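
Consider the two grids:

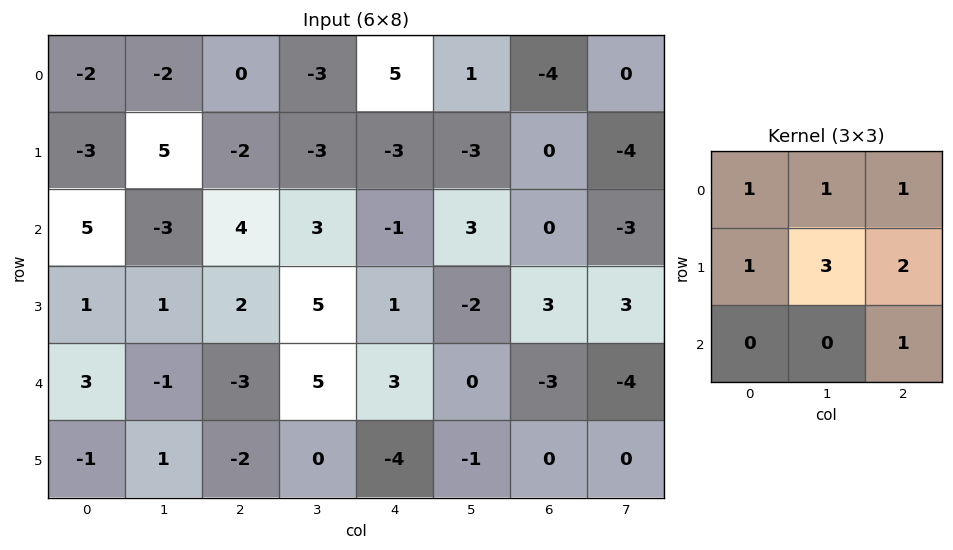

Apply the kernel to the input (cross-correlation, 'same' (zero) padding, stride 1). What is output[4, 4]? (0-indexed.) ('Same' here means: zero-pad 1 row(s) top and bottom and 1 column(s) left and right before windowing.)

17

The receptive field on the zero-padded input at this output position is [5 1 -2 / 5 3 0 / 0 -4 -1]. Elementwise product with the kernel and sum: 5·1 + 1·1 + -2·1 + 5·1 + 3·3 + 0·2 + -1·1.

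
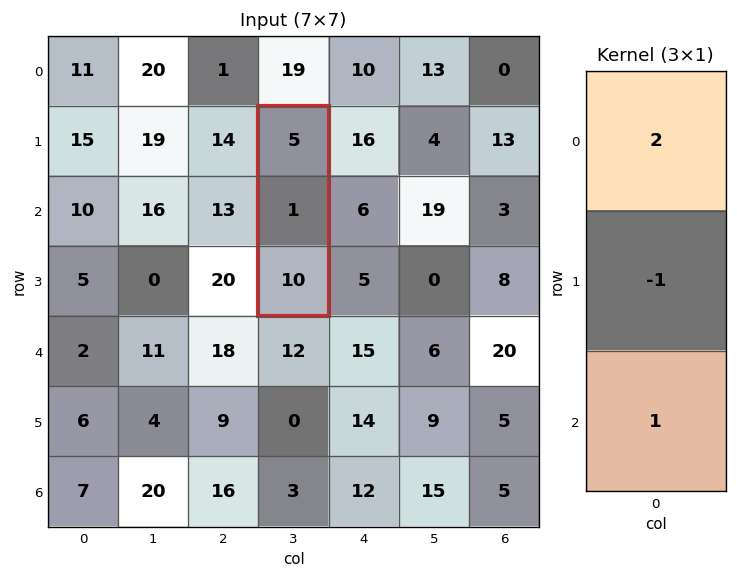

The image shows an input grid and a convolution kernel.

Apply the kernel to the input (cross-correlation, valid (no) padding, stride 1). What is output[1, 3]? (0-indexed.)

The receptive field on the input at this output position is [5 / 1 / 10]. Elementwise product with the kernel and sum: 5·2 + 1·-1 + 10·1.

19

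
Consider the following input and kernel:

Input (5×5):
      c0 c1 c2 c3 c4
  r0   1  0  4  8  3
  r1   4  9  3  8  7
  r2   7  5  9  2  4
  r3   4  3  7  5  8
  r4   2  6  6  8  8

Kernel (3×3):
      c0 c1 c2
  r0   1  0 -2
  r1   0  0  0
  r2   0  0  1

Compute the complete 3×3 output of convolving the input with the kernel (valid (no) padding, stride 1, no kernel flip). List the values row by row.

Output[0,0]: The receptive field on the input at this output position is [1 0 4 / 4 9 3 / 7 5 9]. Elementwise product with the kernel and sum: 1·1 + 4·-2 + 9·1.

2 -14 2
5 -2 -3
-5 9 9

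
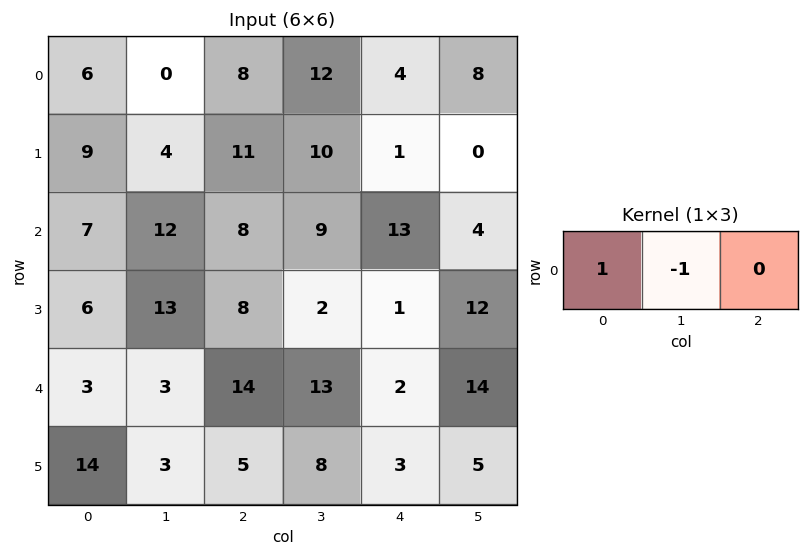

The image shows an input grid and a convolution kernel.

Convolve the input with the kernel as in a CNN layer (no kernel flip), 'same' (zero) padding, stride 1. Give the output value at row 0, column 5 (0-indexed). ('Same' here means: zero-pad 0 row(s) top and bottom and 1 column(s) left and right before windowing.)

-4

The receptive field on the zero-padded input at this output position is [4 8 0]. Elementwise product with the kernel and sum: 4·1 + 8·-1.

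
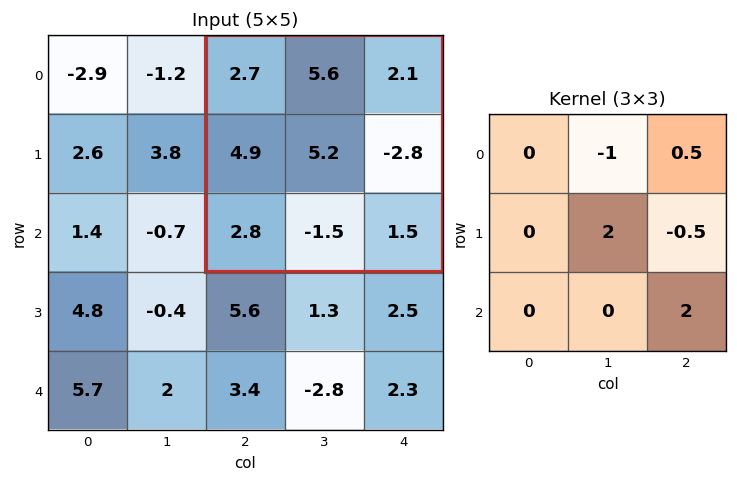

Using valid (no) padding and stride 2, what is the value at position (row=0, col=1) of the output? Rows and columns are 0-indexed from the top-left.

The receptive field on the input at this output position is [2.7 5.6 2.1 / 4.9 5.2 -2.8 / 2.8 -1.5 1.5]. Elementwise product with the kernel and sum: 5.6·-1 + 2.1·0.5 + 5.2·2 + -2.8·-0.5 + 1.5·2.

10.25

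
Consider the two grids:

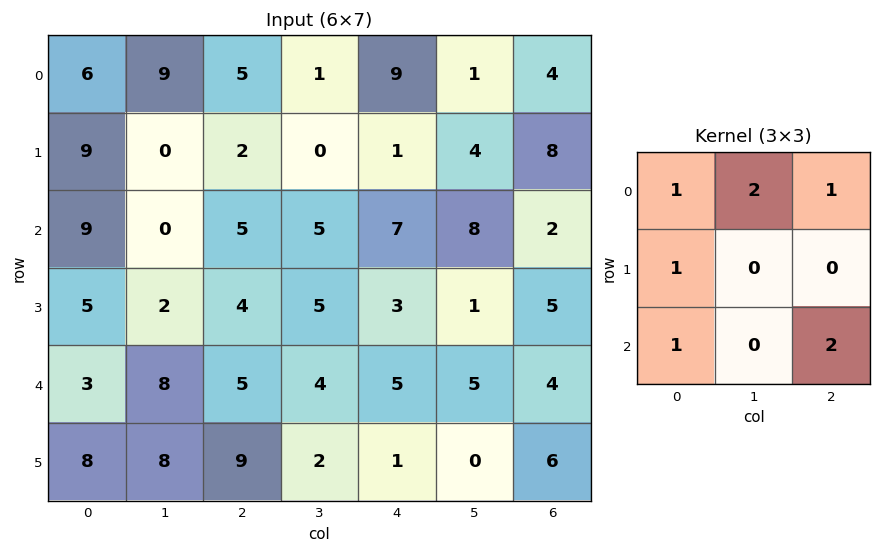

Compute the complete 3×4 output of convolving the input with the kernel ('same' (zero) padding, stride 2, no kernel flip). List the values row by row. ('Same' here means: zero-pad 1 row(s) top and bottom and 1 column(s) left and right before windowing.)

Output[0,0]: The receptive field on the zero-padded input at this output position is [0 0 0 / 0 6 9 / 0 9 0]. Elementwise product with the kernel and sum: 0·1 + 0·2 + 0·1 + 0·1 + 0·1 + 0·2.

0 9 9 5
22 16 18 29
28 35 18 16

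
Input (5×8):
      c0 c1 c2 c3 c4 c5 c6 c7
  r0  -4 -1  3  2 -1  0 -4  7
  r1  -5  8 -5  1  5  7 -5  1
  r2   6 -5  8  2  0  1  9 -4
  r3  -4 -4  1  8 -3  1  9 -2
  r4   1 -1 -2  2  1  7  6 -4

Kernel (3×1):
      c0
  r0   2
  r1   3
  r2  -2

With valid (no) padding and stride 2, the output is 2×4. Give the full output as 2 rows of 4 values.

Output[0,0]: The receptive field on the input at this output position is [-4 / -5 / 6]. Elementwise product with the kernel and sum: -4·2 + -5·3 + 6·-2.

-35 -25 13 -41
-2 23 -11 33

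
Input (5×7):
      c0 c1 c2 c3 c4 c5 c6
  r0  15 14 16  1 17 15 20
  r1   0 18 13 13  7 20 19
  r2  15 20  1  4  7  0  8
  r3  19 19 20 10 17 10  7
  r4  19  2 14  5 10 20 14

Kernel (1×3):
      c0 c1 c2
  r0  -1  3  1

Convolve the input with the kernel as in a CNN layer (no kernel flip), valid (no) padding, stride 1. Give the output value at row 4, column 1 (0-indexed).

45

The receptive field on the input at this output position is [2 14 5]. Elementwise product with the kernel and sum: 2·-1 + 14·3 + 5·1.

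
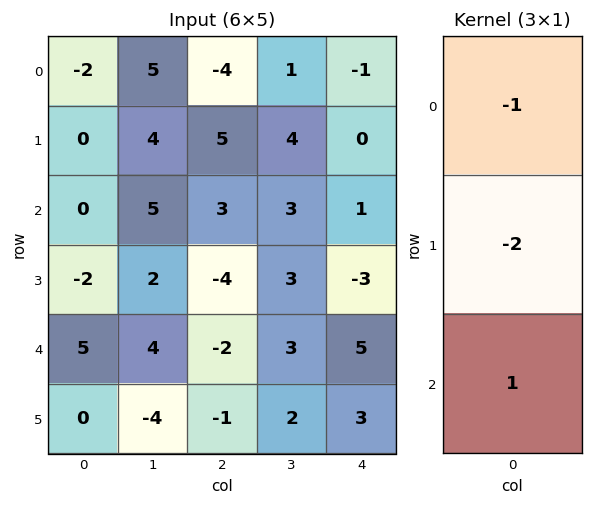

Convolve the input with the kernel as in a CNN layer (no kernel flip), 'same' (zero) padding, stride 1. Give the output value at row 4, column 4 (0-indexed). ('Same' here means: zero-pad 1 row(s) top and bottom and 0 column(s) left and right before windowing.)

The receptive field on the zero-padded input at this output position is [-3 / 5 / 3]. Elementwise product with the kernel and sum: -3·-1 + 5·-2 + 3·1.

-4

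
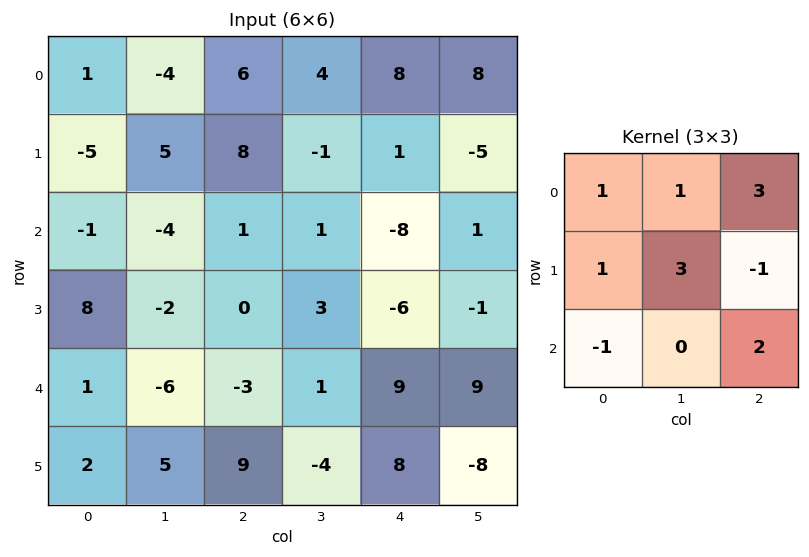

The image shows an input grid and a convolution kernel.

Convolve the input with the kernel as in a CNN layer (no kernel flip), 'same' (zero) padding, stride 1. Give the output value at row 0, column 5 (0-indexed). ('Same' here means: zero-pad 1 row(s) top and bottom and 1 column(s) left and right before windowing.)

31

The receptive field on the zero-padded input at this output position is [0 0 0 / 8 8 0 / 1 -5 0]. Elementwise product with the kernel and sum: 0·1 + 0·1 + 0·3 + 8·1 + 8·3 + 0·-1 + 1·-1 + 0·2.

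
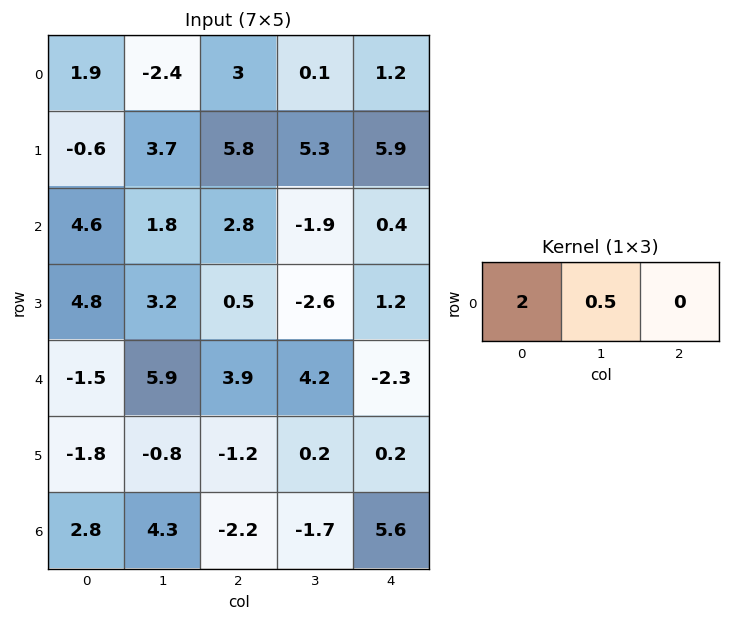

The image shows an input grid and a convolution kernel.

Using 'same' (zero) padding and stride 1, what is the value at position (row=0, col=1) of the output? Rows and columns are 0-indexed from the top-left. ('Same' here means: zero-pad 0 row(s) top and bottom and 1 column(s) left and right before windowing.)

The receptive field on the zero-padded input at this output position is [1.9 -2.4 3]. Elementwise product with the kernel and sum: 1.9·2 + -2.4·0.5.

2.6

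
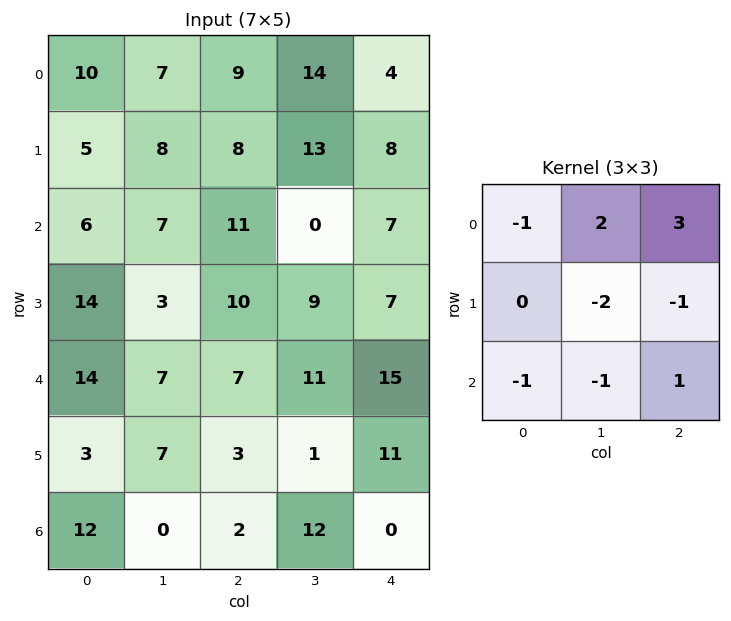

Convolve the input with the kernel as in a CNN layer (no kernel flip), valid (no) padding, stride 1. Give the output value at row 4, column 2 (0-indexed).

33

The receptive field on the input at this output position is [7 11 15 / 3 1 11 / 2 12 0]. Elementwise product with the kernel and sum: 7·-1 + 11·2 + 15·3 + 1·-2 + 11·-1 + 2·-1 + 12·-1 + 0·1.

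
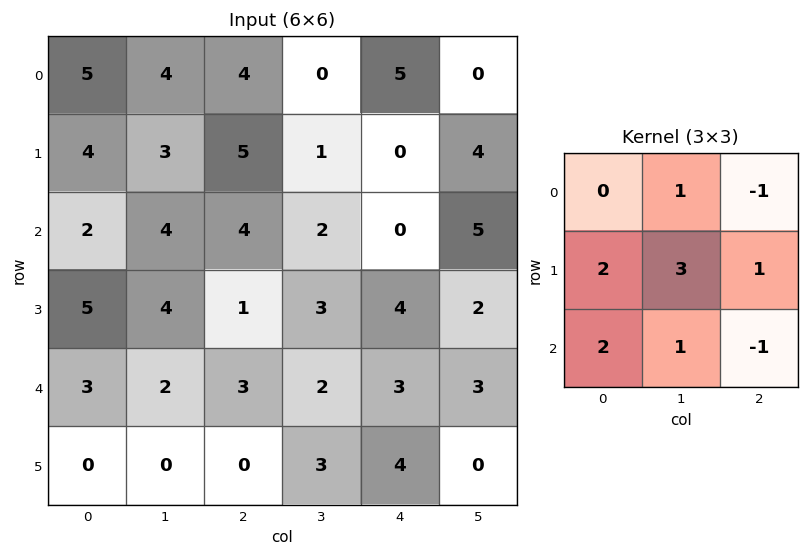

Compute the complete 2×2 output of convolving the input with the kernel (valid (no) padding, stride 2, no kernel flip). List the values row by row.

Output[0,0]: The receptive field on the input at this output position is [5 4 4 / 4 3 5 / 2 4 4]. Elementwise product with the kernel and sum: 4·1 + 4·-1 + 4·2 + 3·3 + 5·1 + 2·2 + 4·1 + 4·-1.

26 18
28 22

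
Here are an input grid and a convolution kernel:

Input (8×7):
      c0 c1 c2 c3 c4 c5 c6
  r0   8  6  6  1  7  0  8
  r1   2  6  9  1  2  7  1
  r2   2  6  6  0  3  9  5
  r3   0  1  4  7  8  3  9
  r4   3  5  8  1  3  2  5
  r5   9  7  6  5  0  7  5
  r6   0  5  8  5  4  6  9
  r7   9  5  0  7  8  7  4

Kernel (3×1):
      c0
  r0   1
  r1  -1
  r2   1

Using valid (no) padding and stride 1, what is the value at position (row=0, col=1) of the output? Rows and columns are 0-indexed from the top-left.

The receptive field on the input at this output position is [6 / 6 / 6]. Elementwise product with the kernel and sum: 6·1 + 6·-1 + 6·1.

6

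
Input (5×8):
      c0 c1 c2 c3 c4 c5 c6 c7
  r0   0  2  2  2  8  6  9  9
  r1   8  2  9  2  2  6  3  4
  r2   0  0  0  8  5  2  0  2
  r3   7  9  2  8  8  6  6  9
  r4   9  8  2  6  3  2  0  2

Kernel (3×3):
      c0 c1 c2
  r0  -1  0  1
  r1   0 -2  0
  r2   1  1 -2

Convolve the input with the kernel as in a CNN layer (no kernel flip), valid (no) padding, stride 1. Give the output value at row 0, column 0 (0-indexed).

-2

The receptive field on the input at this output position is [0 2 2 / 8 2 9 / 0 0 0]. Elementwise product with the kernel and sum: 0·-1 + 2·1 + 2·-2 + 0·1 + 0·1 + 0·-2.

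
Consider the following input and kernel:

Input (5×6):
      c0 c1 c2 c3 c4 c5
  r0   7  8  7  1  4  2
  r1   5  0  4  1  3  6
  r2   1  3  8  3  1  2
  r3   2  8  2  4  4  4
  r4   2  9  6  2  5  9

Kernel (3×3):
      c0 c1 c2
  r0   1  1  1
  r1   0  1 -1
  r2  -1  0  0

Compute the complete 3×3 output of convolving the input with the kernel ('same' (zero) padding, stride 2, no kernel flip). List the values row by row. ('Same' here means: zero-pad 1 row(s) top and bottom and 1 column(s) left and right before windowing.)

Output[0,0]: The receptive field on the zero-padded input at this output position is [0 0 0 / 0 7 8 / 0 5 0]. Elementwise product with the kernel and sum: 0·1 + 0·1 + 0·1 + 7·1 + 8·-1 + 0·-1.
Output[0,1]: The receptive field on the zero-padded input at this output position is [0 0 0 / 8 7 1 / 0 4 1]. Elementwise product with the kernel and sum: 0·1 + 0·1 + 0·1 + 7·1 + 1·-1 + 0·-1.

-1 6 1
3 2 5
3 18 8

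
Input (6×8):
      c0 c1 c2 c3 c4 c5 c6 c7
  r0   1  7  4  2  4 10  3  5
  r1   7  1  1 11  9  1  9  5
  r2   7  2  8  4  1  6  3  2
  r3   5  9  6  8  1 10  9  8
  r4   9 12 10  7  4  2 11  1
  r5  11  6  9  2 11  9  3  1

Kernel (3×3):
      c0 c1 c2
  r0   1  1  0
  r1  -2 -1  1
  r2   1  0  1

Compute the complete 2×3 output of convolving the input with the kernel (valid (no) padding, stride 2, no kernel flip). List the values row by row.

Output[0,0]: The receptive field on the input at this output position is [1 7 4 / 7 1 1 / 7 2 8]. Elementwise product with the kernel and sum: 1·1 + 7·1 + 7·-2 + 1·-1 + 1·1 + 7·1 + 8·1.
Output[0,1]: The receptive field on the input at this output position is [4 2 4 / 1 11 9 / 8 4 1]. Elementwise product with the kernel and sum: 4·1 + 2·1 + 1·-2 + 11·-1 + 9·1 + 8·1 + 1·1.

9 11 8
15 7 19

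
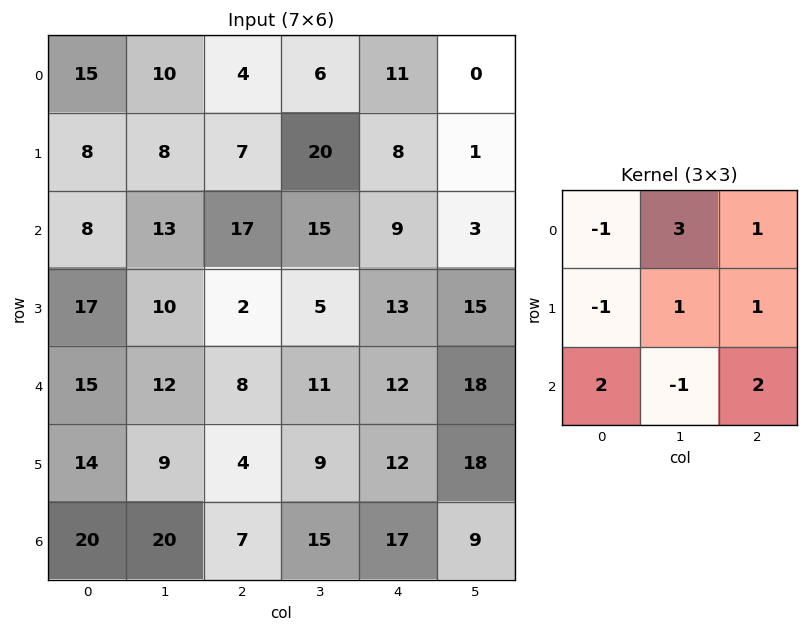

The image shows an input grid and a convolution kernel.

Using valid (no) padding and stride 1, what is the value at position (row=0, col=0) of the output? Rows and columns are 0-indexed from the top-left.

The receptive field on the input at this output position is [15 10 4 / 8 8 7 / 8 13 17]. Elementwise product with the kernel and sum: 15·-1 + 10·3 + 4·1 + 8·-1 + 8·1 + 7·1 + 8·2 + 13·-1 + 17·2.

63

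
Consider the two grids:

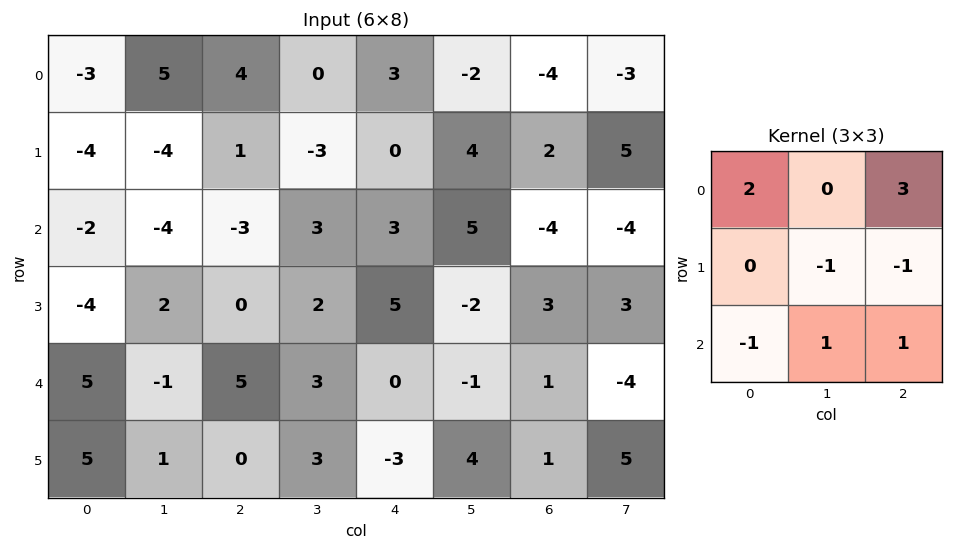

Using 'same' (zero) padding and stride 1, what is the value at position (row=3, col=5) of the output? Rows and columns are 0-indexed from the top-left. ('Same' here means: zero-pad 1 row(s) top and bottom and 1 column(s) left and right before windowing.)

The receptive field on the zero-padded input at this output position is [3 5 -4 / 5 -2 3 / 0 -1 1]. Elementwise product with the kernel and sum: 3·2 + -4·3 + -2·-1 + 3·-1 + 0·-1 + -1·1 + 1·1.

-7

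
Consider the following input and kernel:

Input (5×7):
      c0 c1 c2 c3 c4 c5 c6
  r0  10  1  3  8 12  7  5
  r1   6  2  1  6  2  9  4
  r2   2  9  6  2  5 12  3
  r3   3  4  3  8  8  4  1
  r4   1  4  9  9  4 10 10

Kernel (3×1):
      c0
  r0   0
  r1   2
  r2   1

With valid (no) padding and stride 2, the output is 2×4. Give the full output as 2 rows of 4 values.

14 8 9 11
7 15 20 12

Output[0,0]: The receptive field on the input at this output position is [10 / 6 / 2]. Elementwise product with the kernel and sum: 6·2 + 2·1.
Output[0,1]: The receptive field on the input at this output position is [3 / 1 / 6]. Elementwise product with the kernel and sum: 1·2 + 6·1.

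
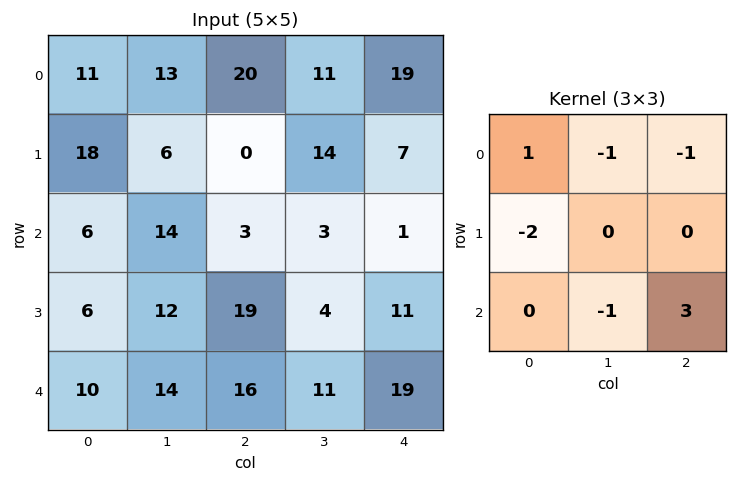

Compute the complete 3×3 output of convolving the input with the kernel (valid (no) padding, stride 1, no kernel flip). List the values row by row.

-63 -24 -10
45 -43 2
11 1 7

Output[0,0]: The receptive field on the input at this output position is [11 13 20 / 18 6 0 / 6 14 3]. Elementwise product with the kernel and sum: 11·1 + 13·-1 + 20·-1 + 18·-2 + 14·-1 + 3·3.
Output[0,1]: The receptive field on the input at this output position is [13 20 11 / 6 0 14 / 14 3 3]. Elementwise product with the kernel and sum: 13·1 + 20·-1 + 11·-1 + 6·-2 + 3·-1 + 3·3.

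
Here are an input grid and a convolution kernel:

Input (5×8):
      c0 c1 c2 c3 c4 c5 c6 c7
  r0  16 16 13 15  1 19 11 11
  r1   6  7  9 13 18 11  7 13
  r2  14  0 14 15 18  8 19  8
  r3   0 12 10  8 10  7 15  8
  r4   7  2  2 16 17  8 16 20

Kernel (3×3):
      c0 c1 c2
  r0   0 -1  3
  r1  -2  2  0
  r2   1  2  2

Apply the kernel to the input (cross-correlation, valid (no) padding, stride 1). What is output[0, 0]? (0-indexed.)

The receptive field on the input at this output position is [16 16 13 / 6 7 9 / 14 0 14]. Elementwise product with the kernel and sum: 16·-1 + 13·3 + 6·-2 + 7·2 + 14·1 + 0·2 + 14·2.

67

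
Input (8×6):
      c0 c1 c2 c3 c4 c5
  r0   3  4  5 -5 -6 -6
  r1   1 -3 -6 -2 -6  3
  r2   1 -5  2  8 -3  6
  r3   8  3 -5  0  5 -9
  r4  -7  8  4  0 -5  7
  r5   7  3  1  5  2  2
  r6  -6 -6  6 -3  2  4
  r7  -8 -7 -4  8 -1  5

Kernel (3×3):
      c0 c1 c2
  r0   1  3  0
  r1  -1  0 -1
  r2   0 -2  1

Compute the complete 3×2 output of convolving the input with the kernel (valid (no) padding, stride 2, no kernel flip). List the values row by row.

32 -17
-29 21
27 9

Output[0,0]: The receptive field on the input at this output position is [3 4 5 / 1 -3 -6 / 1 -5 2]. Elementwise product with the kernel and sum: 3·1 + 4·3 + 1·-1 + -6·-1 + -5·-2 + 2·1.
Output[0,1]: The receptive field on the input at this output position is [5 -5 -6 / -6 -2 -6 / 2 8 -3]. Elementwise product with the kernel and sum: 5·1 + -5·3 + -6·-1 + -6·-1 + 8·-2 + -3·1.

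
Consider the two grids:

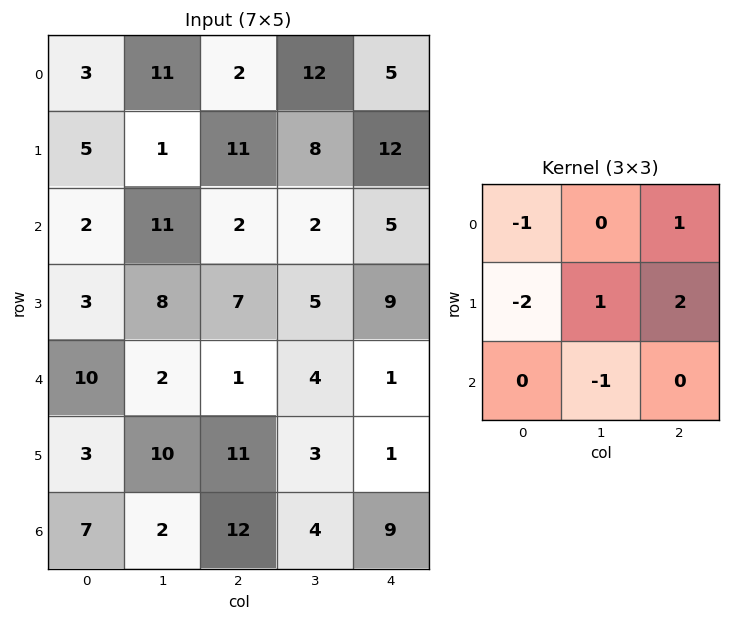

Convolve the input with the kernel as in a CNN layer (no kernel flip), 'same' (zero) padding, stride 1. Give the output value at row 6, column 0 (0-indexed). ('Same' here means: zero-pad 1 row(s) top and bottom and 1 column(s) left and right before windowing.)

The receptive field on the zero-padded input at this output position is [0 3 10 / 0 7 2 / 0 0 0]. Elementwise product with the kernel and sum: 0·-1 + 10·1 + 0·-2 + 7·1 + 2·2 + 0·-1.

21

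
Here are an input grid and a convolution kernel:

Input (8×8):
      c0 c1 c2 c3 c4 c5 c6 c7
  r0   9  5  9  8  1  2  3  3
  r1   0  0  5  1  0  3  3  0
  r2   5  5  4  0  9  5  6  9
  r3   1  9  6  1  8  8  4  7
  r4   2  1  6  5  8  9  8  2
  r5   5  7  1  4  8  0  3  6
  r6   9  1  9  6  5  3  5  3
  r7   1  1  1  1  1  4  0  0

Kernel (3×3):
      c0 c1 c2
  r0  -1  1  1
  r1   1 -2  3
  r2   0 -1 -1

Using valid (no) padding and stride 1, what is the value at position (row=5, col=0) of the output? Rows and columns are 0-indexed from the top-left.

The receptive field on the input at this output position is [5 7 1 / 9 1 9 / 1 1 1]. Elementwise product with the kernel and sum: 5·-1 + 7·1 + 1·1 + 9·1 + 1·-2 + 9·3 + 1·-1 + 1·-1.

35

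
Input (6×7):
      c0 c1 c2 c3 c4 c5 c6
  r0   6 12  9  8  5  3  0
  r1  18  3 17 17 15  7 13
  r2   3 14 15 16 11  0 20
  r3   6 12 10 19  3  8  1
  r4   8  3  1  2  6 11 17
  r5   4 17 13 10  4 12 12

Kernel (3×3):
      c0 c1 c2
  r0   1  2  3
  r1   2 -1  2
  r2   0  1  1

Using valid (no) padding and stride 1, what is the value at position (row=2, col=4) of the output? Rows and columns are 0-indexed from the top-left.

99

The receptive field on the input at this output position is [11 0 20 / 3 8 1 / 6 11 17]. Elementwise product with the kernel and sum: 11·1 + 0·2 + 20·3 + 3·2 + 8·-1 + 1·2 + 11·1 + 17·1.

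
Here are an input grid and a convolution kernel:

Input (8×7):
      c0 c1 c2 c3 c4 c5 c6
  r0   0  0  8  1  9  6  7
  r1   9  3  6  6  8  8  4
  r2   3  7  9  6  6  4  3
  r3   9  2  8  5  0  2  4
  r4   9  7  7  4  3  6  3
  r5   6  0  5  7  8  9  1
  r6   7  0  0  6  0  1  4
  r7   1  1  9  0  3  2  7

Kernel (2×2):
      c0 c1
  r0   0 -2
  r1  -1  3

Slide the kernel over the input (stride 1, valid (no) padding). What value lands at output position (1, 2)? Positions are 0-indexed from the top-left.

-3

The receptive field on the input at this output position is [6 6 / 9 6]. Elementwise product with the kernel and sum: 6·-2 + 9·-1 + 6·3.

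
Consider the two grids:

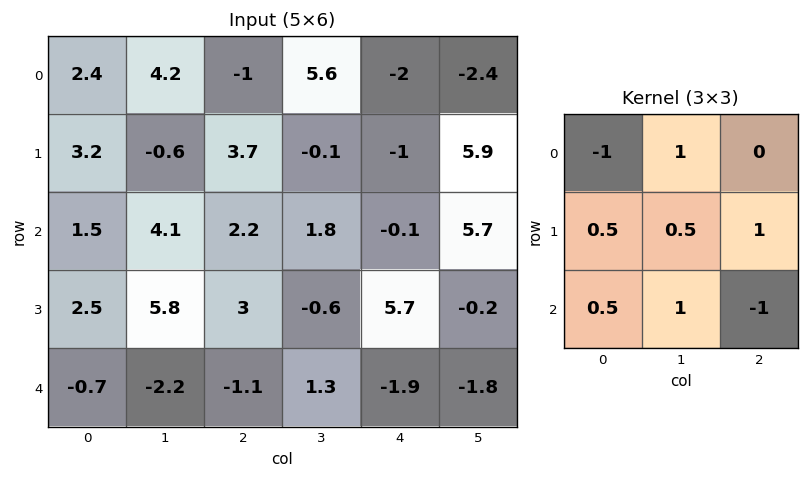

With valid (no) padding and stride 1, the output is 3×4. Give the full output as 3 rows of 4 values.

9.45 -1.3 10.4 -7.15
5.25 15.75 -6.7 11.25
8.3 -1.6 9.15 1

Output[0,0]: The receptive field on the input at this output position is [2.4 4.2 -1 / 3.2 -0.6 3.7 / 1.5 4.1 2.2]. Elementwise product with the kernel and sum: 2.4·-1 + 4.2·1 + 3.2·0.5 + -0.6·0.5 + 3.7·1 + 1.5·0.5 + 4.1·1 + 2.2·-1.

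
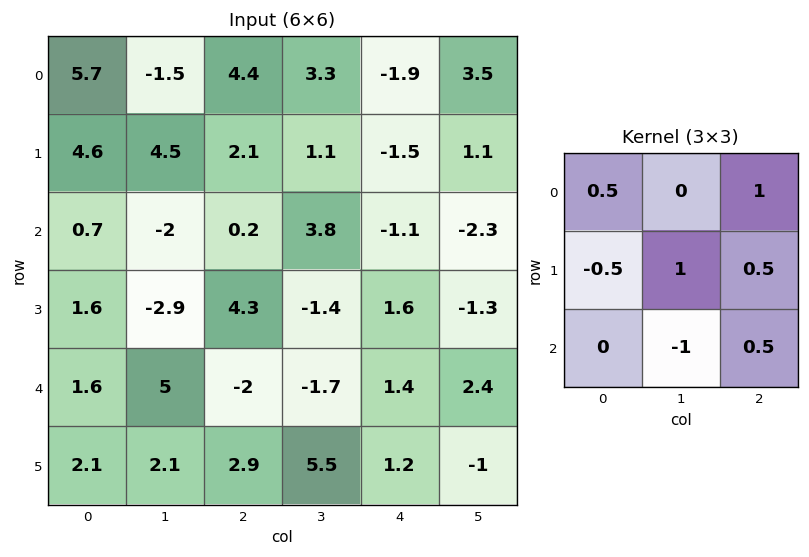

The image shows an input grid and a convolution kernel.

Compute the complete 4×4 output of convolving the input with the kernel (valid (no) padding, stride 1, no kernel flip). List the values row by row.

Output[0,0]: The receptive field on the input at this output position is [5.7 -1.5 4.4 / 4.6 4.5 2.1 / 0.7 -2 0.2]. Elementwise product with the kernel and sum: 5.7·0.5 + 4.4·1 + 4.6·-0.5 + 4.5·1 + 2.1·0.5 + -2·-1 + 0.2·0.5.

12.6 4.65 -4.75 3.6
7.2 1.45 4.9 -4.75
-7 9 -1.35 1.05
7.65 -8.35 -1.15 -0.25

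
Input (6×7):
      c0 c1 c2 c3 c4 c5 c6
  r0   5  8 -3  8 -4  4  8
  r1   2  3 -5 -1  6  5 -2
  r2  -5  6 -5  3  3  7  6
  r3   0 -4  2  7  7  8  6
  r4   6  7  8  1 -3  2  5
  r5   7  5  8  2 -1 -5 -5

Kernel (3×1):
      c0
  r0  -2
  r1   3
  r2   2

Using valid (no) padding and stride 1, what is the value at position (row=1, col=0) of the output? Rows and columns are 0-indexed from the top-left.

The receptive field on the input at this output position is [2 / -5 / 0]. Elementwise product with the kernel and sum: 2·-2 + -5·3 + 0·2.

-19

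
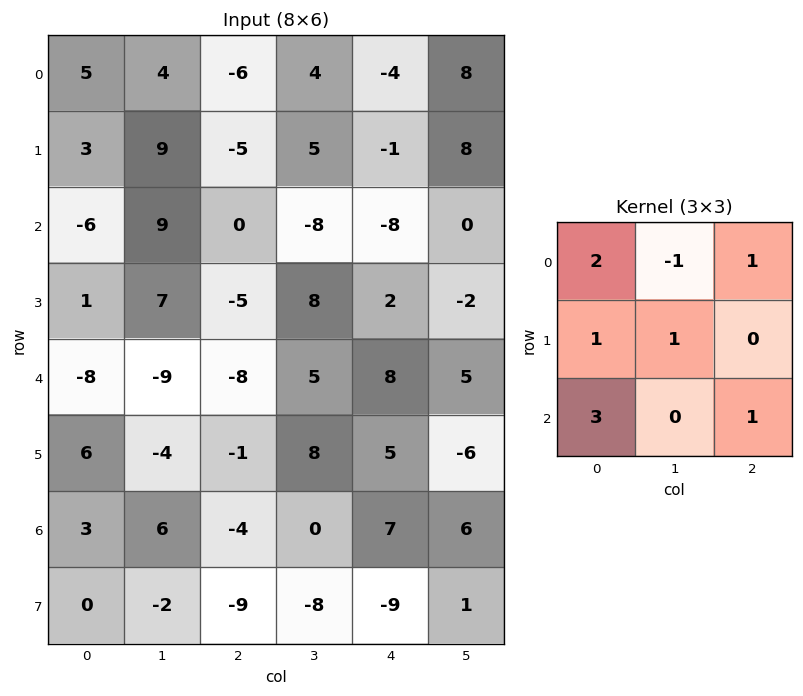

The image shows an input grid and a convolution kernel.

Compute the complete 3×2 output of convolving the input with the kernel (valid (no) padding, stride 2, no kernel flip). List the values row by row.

-6 -28
-45 -13
-8 -11

Output[0,0]: The receptive field on the input at this output position is [5 4 -6 / 3 9 -5 / -6 9 0]. Elementwise product with the kernel and sum: 5·2 + 4·-1 + -6·1 + 3·1 + 9·1 + -6·3 + 0·1.
Output[0,1]: The receptive field on the input at this output position is [-6 4 -4 / -5 5 -1 / 0 -8 -8]. Elementwise product with the kernel and sum: -6·2 + 4·-1 + -4·1 + -5·1 + 5·1 + 0·3 + -8·1.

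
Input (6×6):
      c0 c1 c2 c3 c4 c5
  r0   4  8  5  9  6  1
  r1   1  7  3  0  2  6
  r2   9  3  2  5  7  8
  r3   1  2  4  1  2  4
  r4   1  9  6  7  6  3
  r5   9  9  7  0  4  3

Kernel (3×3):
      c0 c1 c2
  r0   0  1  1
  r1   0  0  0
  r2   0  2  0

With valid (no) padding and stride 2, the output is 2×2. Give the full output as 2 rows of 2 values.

19 25
23 26

Output[0,0]: The receptive field on the input at this output position is [4 8 5 / 1 7 3 / 9 3 2]. Elementwise product with the kernel and sum: 8·1 + 5·1 + 3·2.
Output[0,1]: The receptive field on the input at this output position is [5 9 6 / 3 0 2 / 2 5 7]. Elementwise product with the kernel and sum: 9·1 + 6·1 + 5·2.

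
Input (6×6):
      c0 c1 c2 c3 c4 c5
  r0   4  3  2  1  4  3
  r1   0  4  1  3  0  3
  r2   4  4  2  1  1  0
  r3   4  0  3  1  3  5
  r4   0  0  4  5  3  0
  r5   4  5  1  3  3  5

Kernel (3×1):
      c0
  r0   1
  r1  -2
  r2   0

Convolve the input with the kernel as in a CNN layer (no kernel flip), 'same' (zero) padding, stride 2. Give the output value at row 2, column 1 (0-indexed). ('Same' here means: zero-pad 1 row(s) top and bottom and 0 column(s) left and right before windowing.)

-5

The receptive field on the zero-padded input at this output position is [3 / 4 / 1]. Elementwise product with the kernel and sum: 3·1 + 4·-2.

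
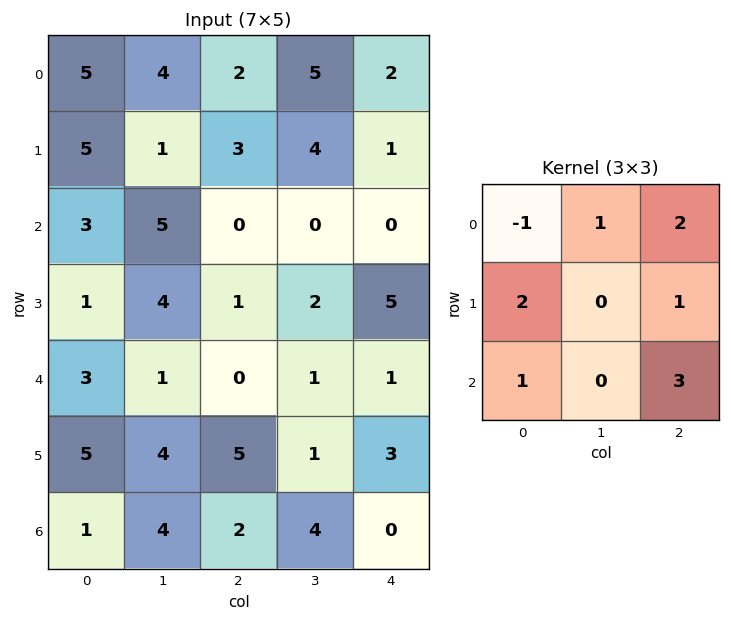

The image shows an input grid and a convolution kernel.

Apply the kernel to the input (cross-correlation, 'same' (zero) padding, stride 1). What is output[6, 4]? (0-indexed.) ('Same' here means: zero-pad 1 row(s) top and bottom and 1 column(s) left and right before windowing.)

10

The receptive field on the zero-padded input at this output position is [1 3 0 / 4 0 0 / 0 0 0]. Elementwise product with the kernel and sum: 1·-1 + 3·1 + 0·2 + 4·2 + 0·1 + 0·1 + 0·3.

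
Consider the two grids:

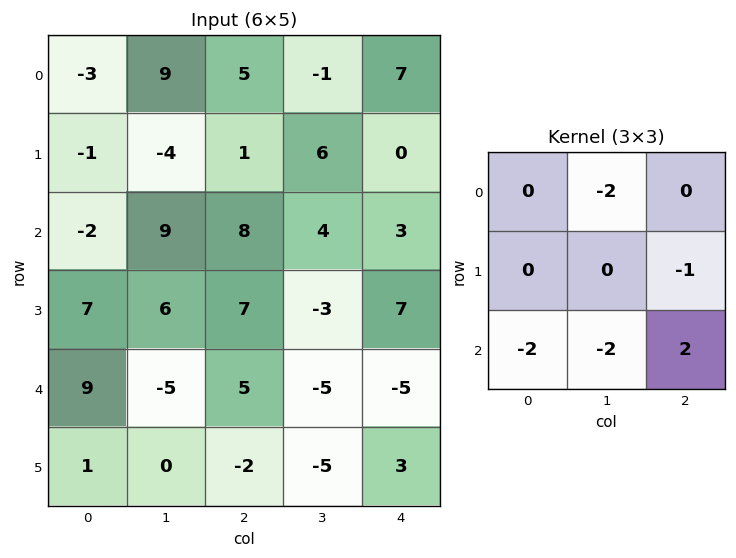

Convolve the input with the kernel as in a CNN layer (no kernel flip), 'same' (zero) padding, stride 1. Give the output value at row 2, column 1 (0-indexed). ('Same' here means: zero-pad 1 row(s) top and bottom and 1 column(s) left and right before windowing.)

The receptive field on the zero-padded input at this output position is [-1 -4 1 / -2 9 8 / 7 6 7]. Elementwise product with the kernel and sum: -4·-2 + 8·-1 + 7·-2 + 6·-2 + 7·2.

-12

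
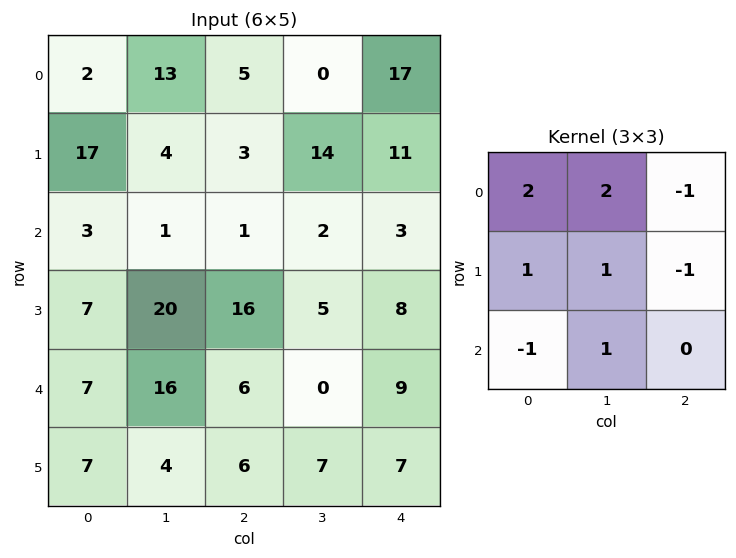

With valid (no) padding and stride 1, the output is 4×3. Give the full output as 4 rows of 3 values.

41 29 0
55 -4 12
27 23 10
52 91 32

Output[0,0]: The receptive field on the input at this output position is [2 13 5 / 17 4 3 / 3 1 1]. Elementwise product with the kernel and sum: 2·2 + 13·2 + 5·-1 + 17·1 + 4·1 + 3·-1 + 3·-1 + 1·1.
Output[0,1]: The receptive field on the input at this output position is [13 5 0 / 4 3 14 / 1 1 2]. Elementwise product with the kernel and sum: 13·2 + 5·2 + 0·-1 + 4·1 + 3·1 + 14·-1 + 1·-1 + 1·1.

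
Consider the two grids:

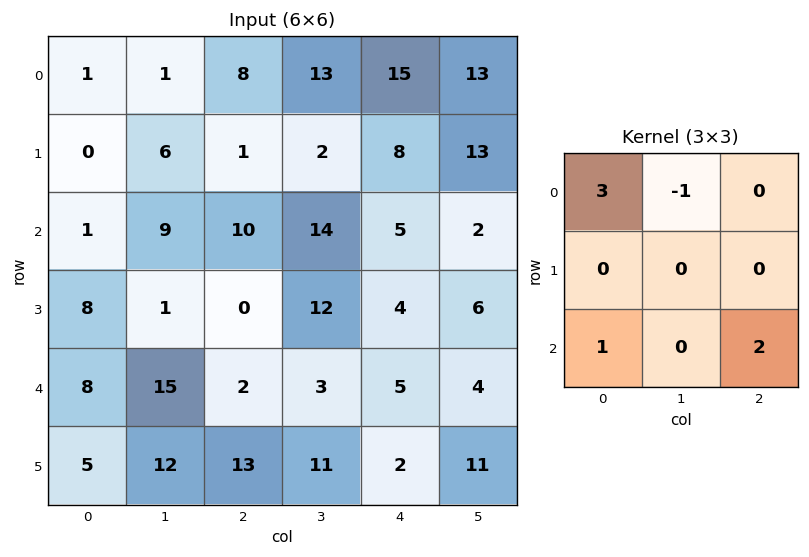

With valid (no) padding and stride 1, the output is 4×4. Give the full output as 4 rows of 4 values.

23 32 31 42
2 42 9 22
6 38 28 48
54 37 5 65

Output[0,0]: The receptive field on the input at this output position is [1 1 8 / 0 6 1 / 1 9 10]. Elementwise product with the kernel and sum: 1·3 + 1·-1 + 1·1 + 10·2.
Output[0,1]: The receptive field on the input at this output position is [1 8 13 / 6 1 2 / 9 10 14]. Elementwise product with the kernel and sum: 1·3 + 8·-1 + 9·1 + 14·2.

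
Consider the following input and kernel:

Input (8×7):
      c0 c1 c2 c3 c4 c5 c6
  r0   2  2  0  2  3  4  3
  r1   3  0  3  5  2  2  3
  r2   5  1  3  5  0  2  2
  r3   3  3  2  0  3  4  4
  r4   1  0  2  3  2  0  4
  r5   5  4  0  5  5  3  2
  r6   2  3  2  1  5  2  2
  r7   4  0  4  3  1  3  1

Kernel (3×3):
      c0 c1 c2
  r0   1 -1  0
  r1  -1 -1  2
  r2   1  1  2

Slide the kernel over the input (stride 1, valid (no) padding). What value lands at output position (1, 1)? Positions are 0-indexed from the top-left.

The receptive field on the input at this output position is [0 3 5 / 1 3 5 / 3 2 0]. Elementwise product with the kernel and sum: 0·1 + 3·-1 + 1·-1 + 3·-1 + 5·2 + 3·1 + 2·1 + 0·2.

8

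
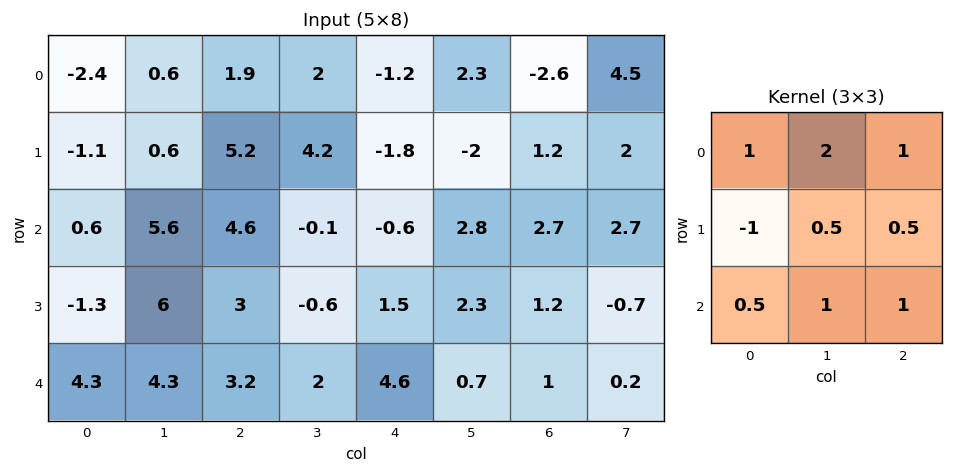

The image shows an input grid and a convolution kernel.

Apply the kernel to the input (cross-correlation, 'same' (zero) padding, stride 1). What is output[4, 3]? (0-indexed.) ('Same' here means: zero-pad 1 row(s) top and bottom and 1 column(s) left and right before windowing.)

The receptive field on the zero-padded input at this output position is [3 -0.6 1.5 / 3.2 2 4.6 / 0 0 0]. Elementwise product with the kernel and sum: 3·1 + -0.6·2 + 1.5·1 + 3.2·-1 + 2·0.5 + 4.6·0.5 + 0·0.5 + 0·1 + 0·1.

3.4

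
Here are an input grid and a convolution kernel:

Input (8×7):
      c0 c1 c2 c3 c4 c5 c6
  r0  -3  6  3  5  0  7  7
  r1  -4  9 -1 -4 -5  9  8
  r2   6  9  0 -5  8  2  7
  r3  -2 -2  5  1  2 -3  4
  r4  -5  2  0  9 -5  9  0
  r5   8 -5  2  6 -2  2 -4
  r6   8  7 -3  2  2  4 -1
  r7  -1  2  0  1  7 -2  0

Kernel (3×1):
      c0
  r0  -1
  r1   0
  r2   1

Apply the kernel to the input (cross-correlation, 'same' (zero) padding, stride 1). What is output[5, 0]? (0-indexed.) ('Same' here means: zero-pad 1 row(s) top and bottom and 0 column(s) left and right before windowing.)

13

The receptive field on the zero-padded input at this output position is [-5 / 8 / 8]. Elementwise product with the kernel and sum: -5·-1 + 8·1.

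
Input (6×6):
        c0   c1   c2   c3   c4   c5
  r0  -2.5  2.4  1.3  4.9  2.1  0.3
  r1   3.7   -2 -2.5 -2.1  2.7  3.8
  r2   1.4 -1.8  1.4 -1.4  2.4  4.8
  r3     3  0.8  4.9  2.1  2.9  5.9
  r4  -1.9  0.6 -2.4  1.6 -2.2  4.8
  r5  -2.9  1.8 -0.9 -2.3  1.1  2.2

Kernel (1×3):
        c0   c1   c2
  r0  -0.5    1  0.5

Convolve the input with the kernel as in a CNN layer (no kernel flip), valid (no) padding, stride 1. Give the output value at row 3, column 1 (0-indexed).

5.55

The receptive field on the input at this output position is [0.8 4.9 2.1]. Elementwise product with the kernel and sum: 0.8·-0.5 + 4.9·1 + 2.1·0.5.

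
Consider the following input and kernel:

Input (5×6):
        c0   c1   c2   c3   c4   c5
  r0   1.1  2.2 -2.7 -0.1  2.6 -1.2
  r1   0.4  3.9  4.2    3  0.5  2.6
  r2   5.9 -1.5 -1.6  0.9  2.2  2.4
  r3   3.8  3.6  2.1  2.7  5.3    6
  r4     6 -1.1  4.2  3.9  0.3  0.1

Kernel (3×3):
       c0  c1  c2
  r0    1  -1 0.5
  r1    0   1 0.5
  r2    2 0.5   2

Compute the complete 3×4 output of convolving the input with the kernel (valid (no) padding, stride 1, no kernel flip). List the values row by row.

Output[0,0]: The receptive field on the input at this output position is [1.1 2.2 -2.7 / 0.4 3.9 4.2 / 5.9 -1.5 -1.6]. Elementwise product with the kernel and sum: 1.1·1 + 2.2·-1 + -2.7·0.5 + 3.9·1 + 4.2·0.5 + 5.9·2 + -1.5·0.5 + -1.6·2.
Output[0,1]: The receptive field on the input at this output position is [2.2 -2.7 -0.1 / 3.9 4.2 3 / -1.5 -1.6 0.9]. Elementwise product with the kernel and sum: 2.2·1 + -2.7·-1 + -0.1·0.5 + 4.2·1 + 3·0.5 + -1.5·2 + -1.6·0.5 + 0.9·2.

11.4 8.55 3.6 6.2
9.9 13.7 19.6 27.25
31.1 11.7 14.9 16.35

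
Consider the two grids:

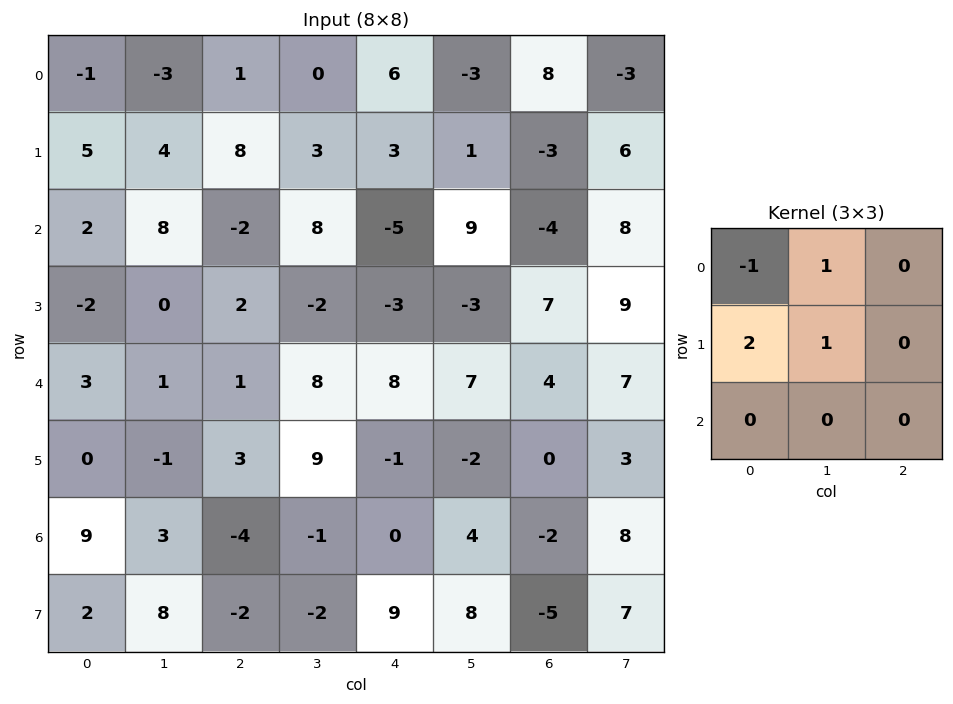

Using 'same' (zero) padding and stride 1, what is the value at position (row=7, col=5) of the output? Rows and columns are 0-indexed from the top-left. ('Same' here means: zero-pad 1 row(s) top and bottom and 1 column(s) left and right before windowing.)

The receptive field on the zero-padded input at this output position is [0 4 -2 / 9 8 -5 / 0 0 0]. Elementwise product with the kernel and sum: 0·-1 + 4·1 + 9·2 + 8·1.

30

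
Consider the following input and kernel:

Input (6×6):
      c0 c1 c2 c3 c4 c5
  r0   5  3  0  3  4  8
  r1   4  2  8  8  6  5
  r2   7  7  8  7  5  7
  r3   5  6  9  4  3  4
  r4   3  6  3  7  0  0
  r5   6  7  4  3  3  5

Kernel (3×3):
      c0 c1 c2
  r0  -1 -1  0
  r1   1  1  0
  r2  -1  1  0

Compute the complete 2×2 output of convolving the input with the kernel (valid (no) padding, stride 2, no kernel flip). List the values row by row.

Output[0,0]: The receptive field on the input at this output position is [5 3 0 / 4 2 8 / 7 7 8]. Elementwise product with the kernel and sum: 5·-1 + 3·-1 + 4·1 + 2·1 + 7·-1 + 7·1.
Output[0,1]: The receptive field on the input at this output position is [0 3 4 / 8 8 6 / 8 7 5]. Elementwise product with the kernel and sum: 0·-1 + 3·-1 + 8·1 + 8·1 + 8·-1 + 7·1.

-2 12
0 2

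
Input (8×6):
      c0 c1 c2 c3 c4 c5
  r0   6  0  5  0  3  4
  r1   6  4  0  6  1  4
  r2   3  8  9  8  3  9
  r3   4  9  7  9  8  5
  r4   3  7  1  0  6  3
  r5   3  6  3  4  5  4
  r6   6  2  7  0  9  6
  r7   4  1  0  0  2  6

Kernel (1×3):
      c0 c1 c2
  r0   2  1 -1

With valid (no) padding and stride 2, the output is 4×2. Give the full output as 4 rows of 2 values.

7 7
5 23
12 -4
7 5

Output[0,0]: The receptive field on the input at this output position is [6 0 5]. Elementwise product with the kernel and sum: 6·2 + 0·1 + 5·-1.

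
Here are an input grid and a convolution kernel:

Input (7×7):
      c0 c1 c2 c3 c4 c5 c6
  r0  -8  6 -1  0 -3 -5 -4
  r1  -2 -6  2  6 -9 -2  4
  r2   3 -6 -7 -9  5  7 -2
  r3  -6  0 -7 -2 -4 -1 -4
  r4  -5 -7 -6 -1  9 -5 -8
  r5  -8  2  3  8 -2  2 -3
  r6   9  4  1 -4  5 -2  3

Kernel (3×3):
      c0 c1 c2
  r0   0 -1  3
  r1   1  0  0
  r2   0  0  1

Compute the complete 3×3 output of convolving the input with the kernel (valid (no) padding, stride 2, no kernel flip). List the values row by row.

-18 -2 -18
-27 26 -25
-18 36 -18

Output[0,0]: The receptive field on the input at this output position is [-8 6 -1 / -2 -6 2 / 3 -6 -7]. Elementwise product with the kernel and sum: 6·-1 + -1·3 + -2·1 + -7·1.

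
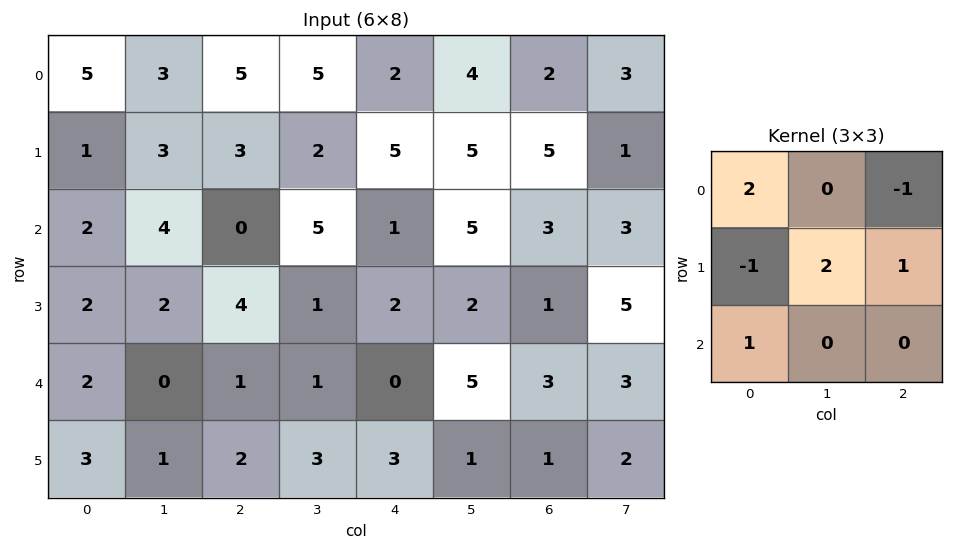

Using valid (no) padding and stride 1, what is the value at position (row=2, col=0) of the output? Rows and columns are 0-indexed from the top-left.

The receptive field on the input at this output position is [2 4 0 / 2 2 4 / 2 0 1]. Elementwise product with the kernel and sum: 2·2 + 0·-1 + 2·-1 + 2·2 + 4·1 + 2·1.

12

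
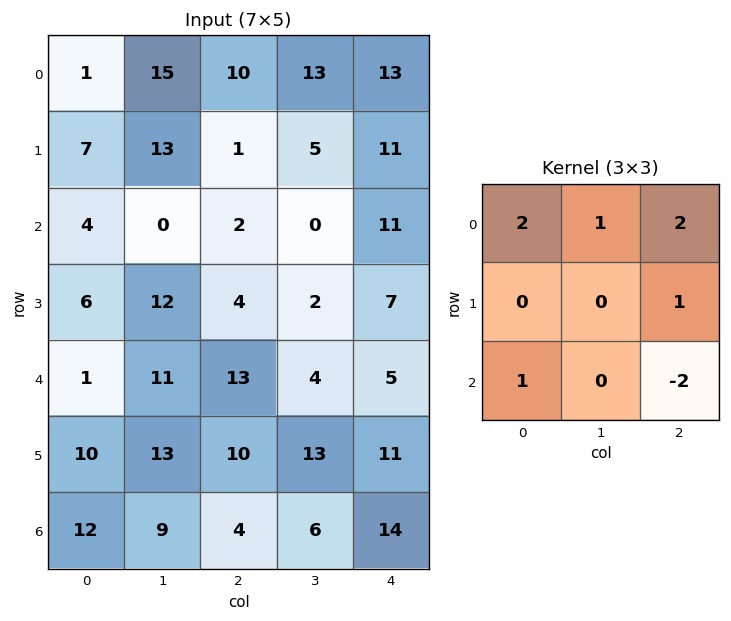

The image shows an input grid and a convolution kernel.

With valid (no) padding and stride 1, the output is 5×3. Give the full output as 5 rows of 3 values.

38 71 50
29 45 30
-9 7 36
35 23 17
53 53 27

Output[0,0]: The receptive field on the input at this output position is [1 15 10 / 7 13 1 / 4 0 2]. Elementwise product with the kernel and sum: 1·2 + 15·1 + 10·2 + 1·1 + 4·1 + 2·-2.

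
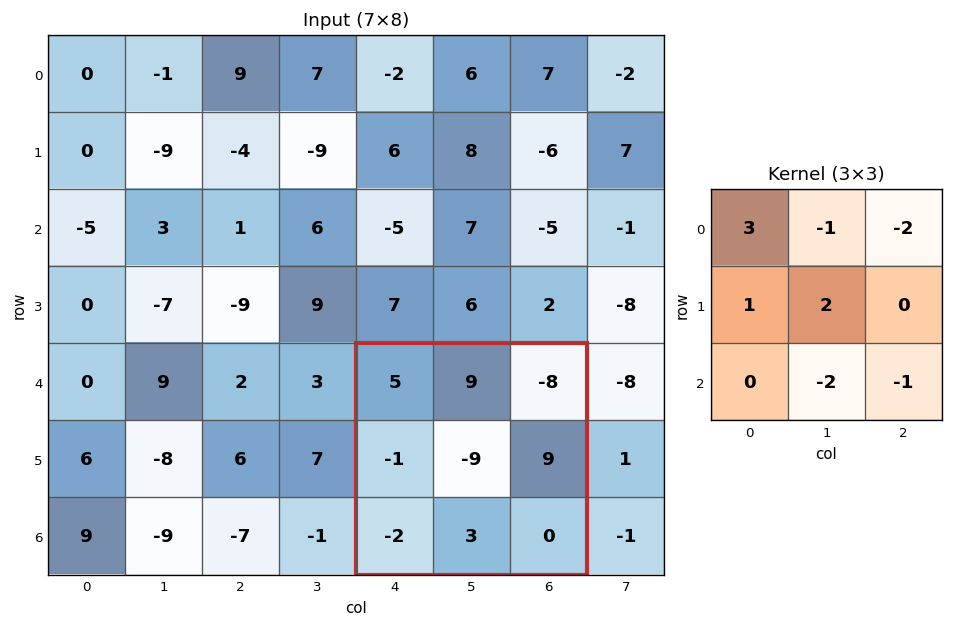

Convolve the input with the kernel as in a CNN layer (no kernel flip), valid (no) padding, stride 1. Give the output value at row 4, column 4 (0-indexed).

-3

The receptive field on the input at this output position is [5 9 -8 / -1 -9 9 / -2 3 0]. Elementwise product with the kernel and sum: 5·3 + 9·-1 + -8·-2 + -1·1 + -9·2 + 3·-2 + 0·-1.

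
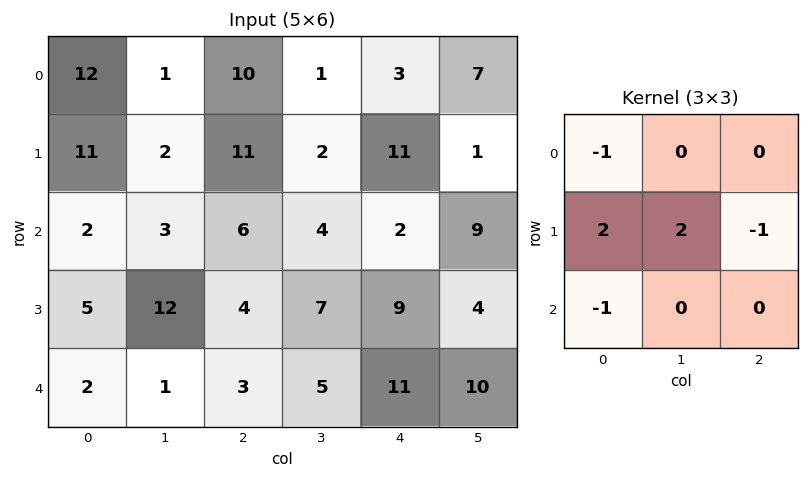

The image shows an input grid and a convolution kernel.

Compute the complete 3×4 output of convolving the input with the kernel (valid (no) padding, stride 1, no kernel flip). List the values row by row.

Output[0,0]: The receptive field on the input at this output position is [12 1 10 / 11 2 11 / 2 3 6]. Elementwise product with the kernel and sum: 12·-1 + 11·2 + 2·2 + 11·-1 + 2·-1.
Output[0,1]: The receptive field on the input at this output position is [1 10 1 / 2 11 2 / 3 6 4]. Elementwise product with the kernel and sum: 1·-1 + 2·2 + 11·2 + 2·-1 + 3·-1.

1 20 -1 20
-12 0 3 -6
26 21 4 19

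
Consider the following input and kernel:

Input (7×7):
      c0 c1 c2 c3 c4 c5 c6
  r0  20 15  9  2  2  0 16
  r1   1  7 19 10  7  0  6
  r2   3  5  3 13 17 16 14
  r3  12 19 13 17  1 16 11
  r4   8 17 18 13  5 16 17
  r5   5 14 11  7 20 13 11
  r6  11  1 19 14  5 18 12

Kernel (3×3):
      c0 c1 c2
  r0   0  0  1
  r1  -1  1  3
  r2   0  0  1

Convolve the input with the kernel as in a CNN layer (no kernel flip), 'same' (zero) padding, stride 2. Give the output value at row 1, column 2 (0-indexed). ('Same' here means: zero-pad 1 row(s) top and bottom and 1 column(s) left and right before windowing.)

The receptive field on the zero-padded input at this output position is [10 7 0 / 13 17 16 / 17 1 16]. Elementwise product with the kernel and sum: 0·1 + 13·-1 + 17·1 + 16·3 + 16·1.

68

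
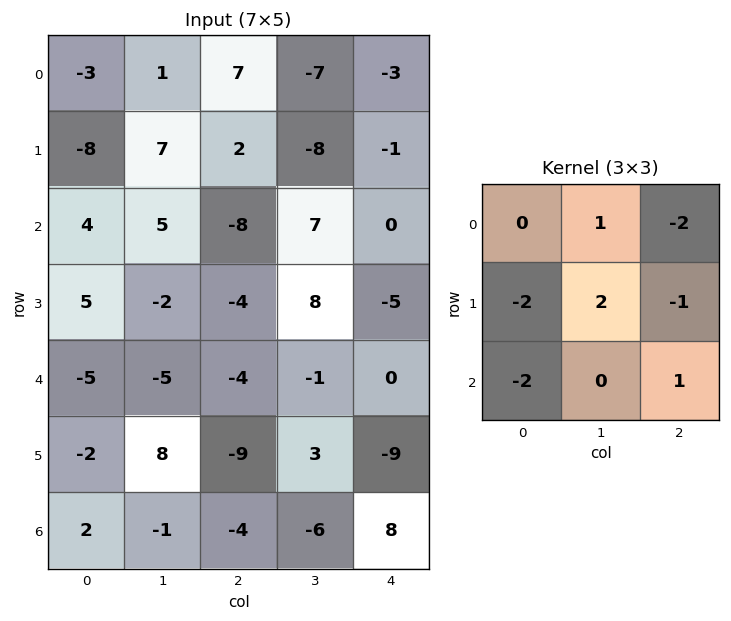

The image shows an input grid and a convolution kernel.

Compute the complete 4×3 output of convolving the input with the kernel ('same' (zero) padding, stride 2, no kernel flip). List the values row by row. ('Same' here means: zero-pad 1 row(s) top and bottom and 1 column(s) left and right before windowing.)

0 -3 24
-21 -3 -31
12 -30 -9
-13 -15 19

Output[0,0]: The receptive field on the zero-padded input at this output position is [0 0 0 / 0 -3 1 / 0 -8 7]. Elementwise product with the kernel and sum: 0·1 + 0·-2 + 0·-2 + -3·2 + 1·-1 + 0·-2 + 7·1.
Output[0,1]: The receptive field on the zero-padded input at this output position is [0 0 0 / 1 7 -7 / 7 2 -8]. Elementwise product with the kernel and sum: 0·1 + 0·-2 + 1·-2 + 7·2 + -7·-1 + 7·-2 + -8·1.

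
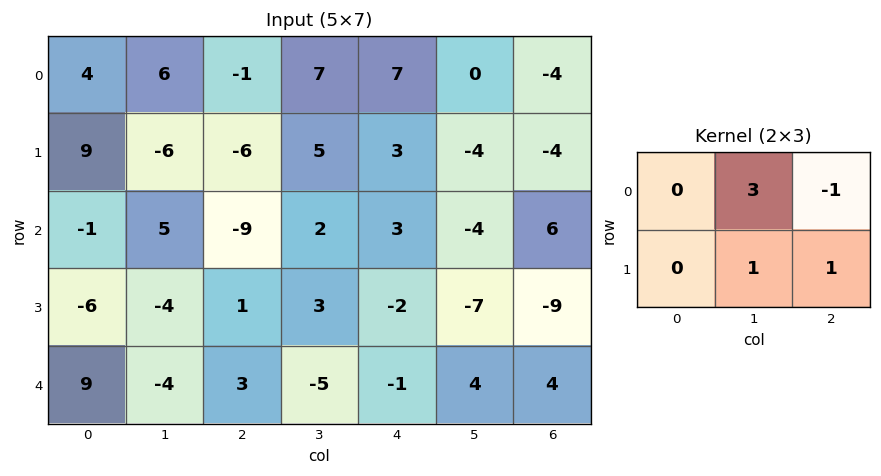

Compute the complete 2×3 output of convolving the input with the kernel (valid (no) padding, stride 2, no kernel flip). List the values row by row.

7 22 -4
21 4 -34

Output[0,0]: The receptive field on the input at this output position is [4 6 -1 / 9 -6 -6]. Elementwise product with the kernel and sum: 6·3 + -1·-1 + -6·1 + -6·1.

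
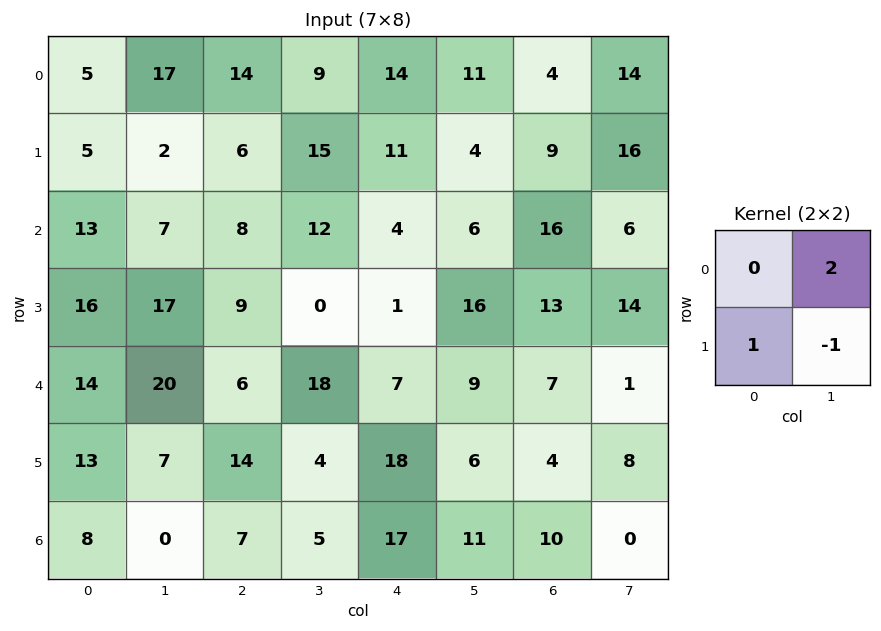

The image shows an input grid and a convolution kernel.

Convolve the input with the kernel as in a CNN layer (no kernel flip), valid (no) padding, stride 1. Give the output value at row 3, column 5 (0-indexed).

28

The receptive field on the input at this output position is [16 13 / 9 7]. Elementwise product with the kernel and sum: 13·2 + 9·1 + 7·-1.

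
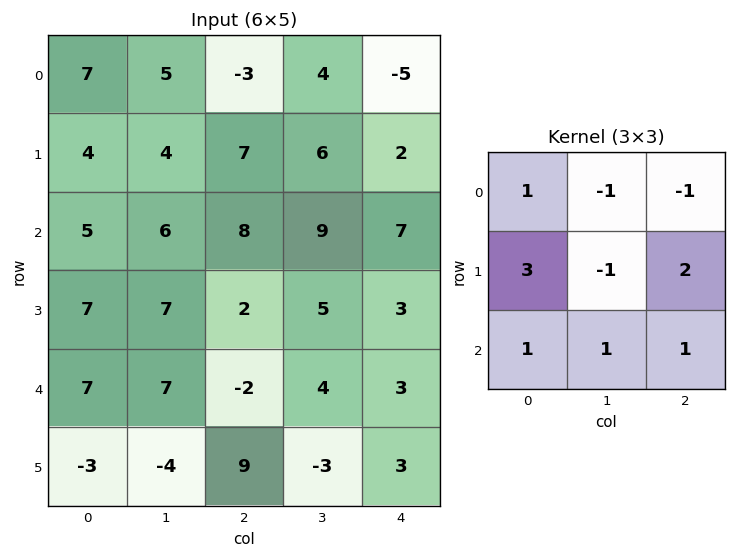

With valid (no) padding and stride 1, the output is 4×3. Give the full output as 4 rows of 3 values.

46 44 41
34 33 38
21 27 4
10 33 -1

Output[0,0]: The receptive field on the input at this output position is [7 5 -3 / 4 4 7 / 5 6 8]. Elementwise product with the kernel and sum: 7·1 + 5·-1 + -3·-1 + 4·3 + 4·-1 + 7·2 + 5·1 + 6·1 + 8·1.
Output[0,1]: The receptive field on the input at this output position is [5 -3 4 / 4 7 6 / 6 8 9]. Elementwise product with the kernel and sum: 5·1 + -3·-1 + 4·-1 + 4·3 + 7·-1 + 6·2 + 6·1 + 8·1 + 9·1.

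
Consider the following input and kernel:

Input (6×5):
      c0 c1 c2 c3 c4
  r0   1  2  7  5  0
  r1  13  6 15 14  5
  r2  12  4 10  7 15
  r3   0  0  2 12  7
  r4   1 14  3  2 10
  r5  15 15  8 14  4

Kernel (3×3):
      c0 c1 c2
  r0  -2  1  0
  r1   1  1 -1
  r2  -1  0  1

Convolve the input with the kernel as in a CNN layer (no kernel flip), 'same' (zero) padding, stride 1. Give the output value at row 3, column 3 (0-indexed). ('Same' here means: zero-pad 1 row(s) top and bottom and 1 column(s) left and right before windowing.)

The receptive field on the zero-padded input at this output position is [10 7 15 / 2 12 7 / 3 2 10]. Elementwise product with the kernel and sum: 10·-2 + 7·1 + 2·1 + 12·1 + 7·-1 + 3·-1 + 10·1.

1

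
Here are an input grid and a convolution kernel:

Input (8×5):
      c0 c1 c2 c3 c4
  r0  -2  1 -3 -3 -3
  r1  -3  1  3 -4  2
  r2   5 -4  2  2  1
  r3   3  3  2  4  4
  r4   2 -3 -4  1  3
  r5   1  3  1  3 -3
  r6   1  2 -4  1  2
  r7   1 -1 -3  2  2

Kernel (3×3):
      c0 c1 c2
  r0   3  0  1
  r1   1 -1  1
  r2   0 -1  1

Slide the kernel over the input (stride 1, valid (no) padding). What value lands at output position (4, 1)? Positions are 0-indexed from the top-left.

2

The receptive field on the input at this output position is [-3 -4 1 / 3 1 3 / 2 -4 1]. Elementwise product with the kernel and sum: -3·3 + 1·1 + 3·1 + 1·-1 + 3·1 + -4·-1 + 1·1.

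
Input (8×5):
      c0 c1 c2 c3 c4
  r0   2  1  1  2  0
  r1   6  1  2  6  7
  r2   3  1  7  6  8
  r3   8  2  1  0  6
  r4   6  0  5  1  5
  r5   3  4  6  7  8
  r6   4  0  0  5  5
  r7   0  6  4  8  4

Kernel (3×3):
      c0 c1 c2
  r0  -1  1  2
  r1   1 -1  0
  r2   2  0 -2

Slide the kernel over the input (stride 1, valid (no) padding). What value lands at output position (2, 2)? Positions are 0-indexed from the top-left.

The receptive field on the input at this output position is [7 6 8 / 1 0 6 / 5 1 5]. Elementwise product with the kernel and sum: 7·-1 + 6·1 + 8·2 + 1·1 + 0·-1 + 5·2 + 5·-2.

16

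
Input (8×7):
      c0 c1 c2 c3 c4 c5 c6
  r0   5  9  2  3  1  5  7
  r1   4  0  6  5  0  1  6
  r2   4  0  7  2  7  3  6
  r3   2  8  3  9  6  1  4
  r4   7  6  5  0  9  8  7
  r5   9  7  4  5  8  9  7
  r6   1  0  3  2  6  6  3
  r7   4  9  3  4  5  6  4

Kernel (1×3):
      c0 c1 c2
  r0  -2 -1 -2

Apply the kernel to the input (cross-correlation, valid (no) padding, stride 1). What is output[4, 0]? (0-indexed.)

The receptive field on the input at this output position is [7 6 5]. Elementwise product with the kernel and sum: 7·-2 + 6·-1 + 5·-2.

-30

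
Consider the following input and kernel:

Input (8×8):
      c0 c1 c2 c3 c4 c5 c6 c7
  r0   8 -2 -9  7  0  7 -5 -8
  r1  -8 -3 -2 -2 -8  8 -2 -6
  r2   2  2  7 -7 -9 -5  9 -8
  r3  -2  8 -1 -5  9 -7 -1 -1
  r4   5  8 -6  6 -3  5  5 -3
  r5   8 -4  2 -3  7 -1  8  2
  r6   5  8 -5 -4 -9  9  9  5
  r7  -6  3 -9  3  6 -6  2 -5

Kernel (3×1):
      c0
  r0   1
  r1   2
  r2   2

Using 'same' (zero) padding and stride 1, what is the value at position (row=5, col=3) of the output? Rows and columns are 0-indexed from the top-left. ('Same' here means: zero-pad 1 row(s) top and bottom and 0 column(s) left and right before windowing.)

The receptive field on the zero-padded input at this output position is [6 / -3 / -4]. Elementwise product with the kernel and sum: 6·1 + -3·2 + -4·2.

-8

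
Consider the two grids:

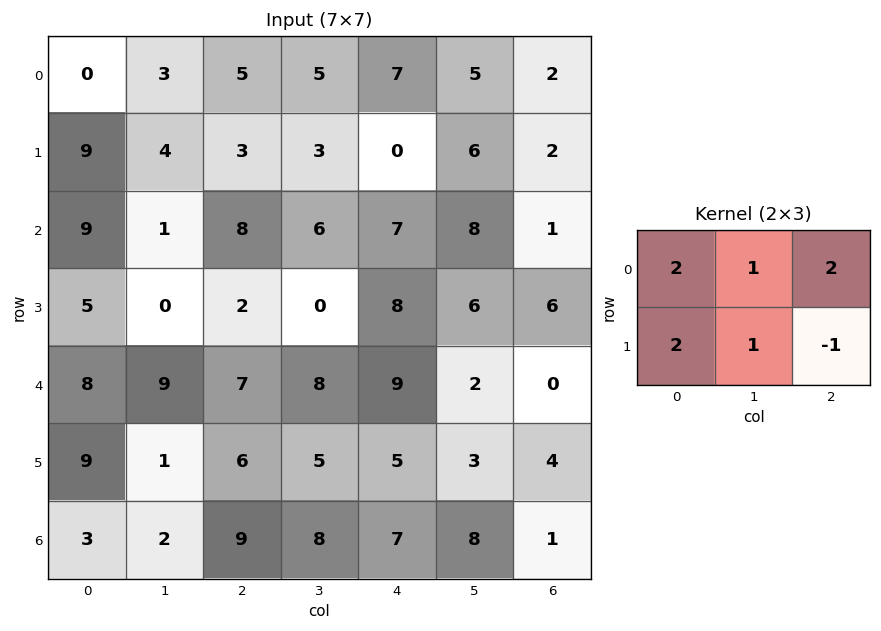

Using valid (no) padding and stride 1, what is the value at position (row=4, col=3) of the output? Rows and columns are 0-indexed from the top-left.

41

The receptive field on the input at this output position is [8 9 2 / 5 5 3]. Elementwise product with the kernel and sum: 8·2 + 9·1 + 2·2 + 5·2 + 5·1 + 3·-1.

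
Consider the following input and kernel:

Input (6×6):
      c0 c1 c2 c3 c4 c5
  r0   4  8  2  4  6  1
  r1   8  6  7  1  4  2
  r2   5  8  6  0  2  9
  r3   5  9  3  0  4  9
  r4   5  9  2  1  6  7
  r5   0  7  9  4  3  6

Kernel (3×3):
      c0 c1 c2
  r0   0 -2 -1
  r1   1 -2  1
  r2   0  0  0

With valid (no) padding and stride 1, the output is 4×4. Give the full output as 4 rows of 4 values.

Output[0,0]: The receptive field on the input at this output position is [4 8 2 / 8 6 7 / 5 8 6]. Elementwise product with the kernel and sum: 8·-2 + 2·-1 + 8·1 + 6·-2 + 7·1.
Output[0,1]: The receptive field on the input at this output position is [8 2 4 / 6 7 1 / 8 6 0]. Elementwise product with the kernel and sum: 2·-2 + 4·-1 + 6·1 + 7·-2 + 1·1.

-15 -15 -5 -18
-24 -19 2 -5
-32 -9 5 -12
-32 0 2 -21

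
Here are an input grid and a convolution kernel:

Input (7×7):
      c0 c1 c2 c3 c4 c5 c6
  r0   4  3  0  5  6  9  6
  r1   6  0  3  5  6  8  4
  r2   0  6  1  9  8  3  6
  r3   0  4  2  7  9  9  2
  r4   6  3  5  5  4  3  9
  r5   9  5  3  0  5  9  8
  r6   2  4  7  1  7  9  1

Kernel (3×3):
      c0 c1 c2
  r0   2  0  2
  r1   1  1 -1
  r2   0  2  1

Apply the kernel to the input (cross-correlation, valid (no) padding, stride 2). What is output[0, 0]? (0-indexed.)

24

The receptive field on the input at this output position is [4 3 0 / 6 0 3 / 0 6 1]. Elementwise product with the kernel and sum: 4·2 + 0·2 + 6·1 + 0·1 + 3·-1 + 6·2 + 1·1.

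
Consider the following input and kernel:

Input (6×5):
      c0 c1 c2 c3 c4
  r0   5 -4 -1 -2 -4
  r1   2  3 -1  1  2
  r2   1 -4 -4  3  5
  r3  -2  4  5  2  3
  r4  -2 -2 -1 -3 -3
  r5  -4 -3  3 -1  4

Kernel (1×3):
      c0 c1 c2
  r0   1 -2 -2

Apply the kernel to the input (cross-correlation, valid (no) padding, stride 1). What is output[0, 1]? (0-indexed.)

The receptive field on the input at this output position is [-4 -1 -2]. Elementwise product with the kernel and sum: -4·1 + -1·-2 + -2·-2.

2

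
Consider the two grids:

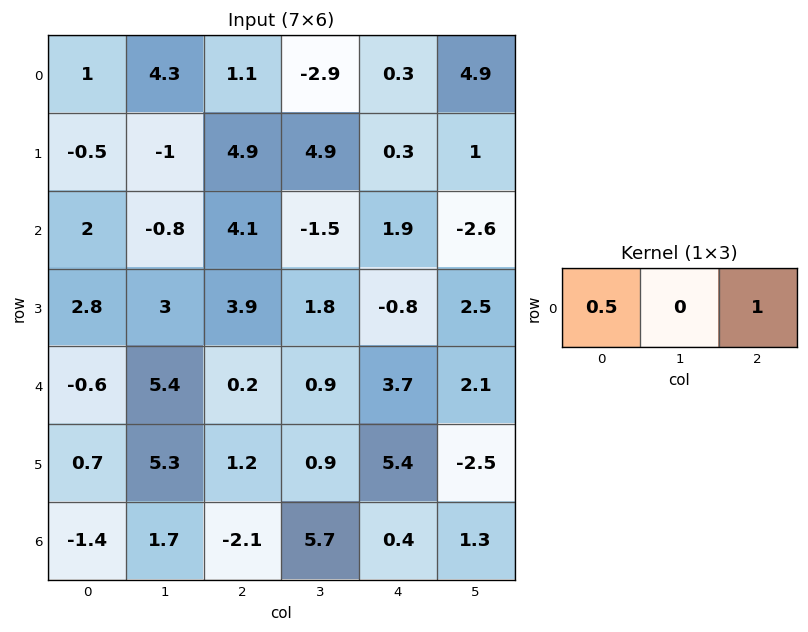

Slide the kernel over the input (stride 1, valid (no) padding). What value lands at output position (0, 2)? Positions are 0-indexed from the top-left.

The receptive field on the input at this output position is [1.1 -2.9 0.3]. Elementwise product with the kernel and sum: 1.1·0.5 + 0.3·1.

0.85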